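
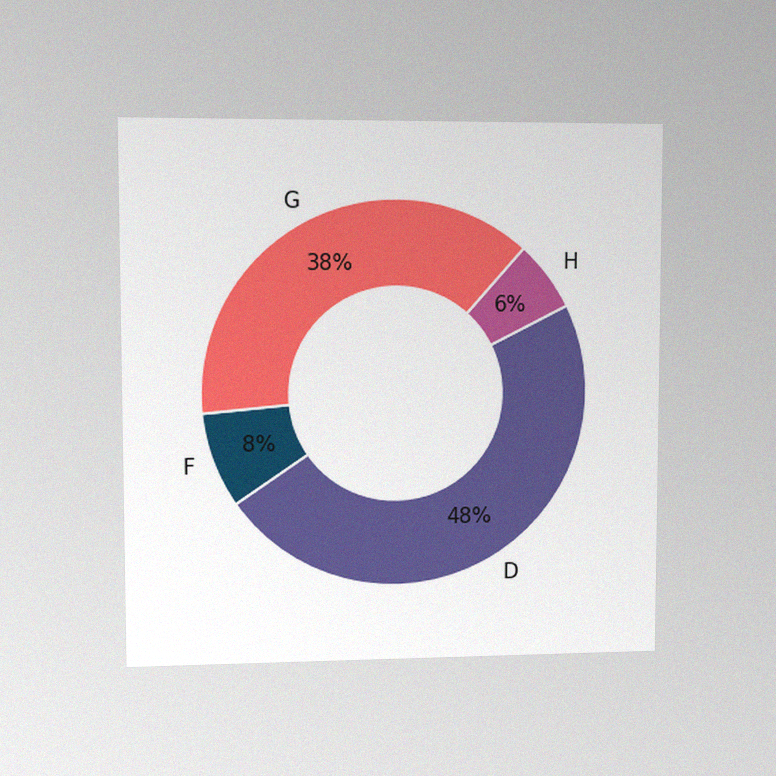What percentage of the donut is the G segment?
38%

The chart is viewed at a slight angle, with some photo noise. The G segment takes up 38% of the ring.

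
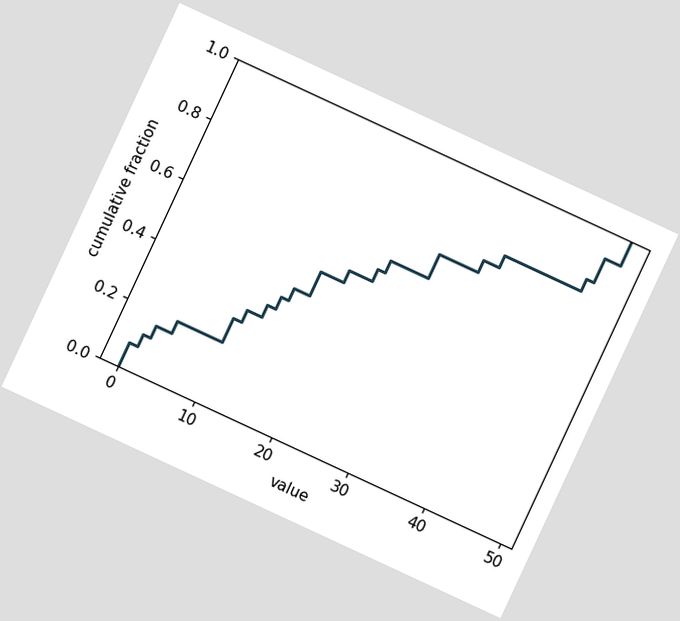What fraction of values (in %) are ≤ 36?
The chart is tilted about 25° clockwise. At x=36 the ECDF step is at 80%.

80%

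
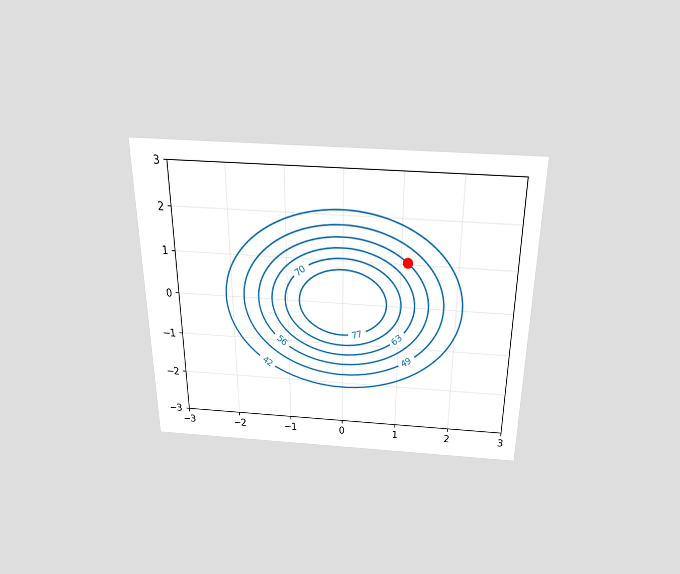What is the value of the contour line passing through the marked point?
The chart is viewed slightly from above. The marked point sits on the contour labelled 56.

56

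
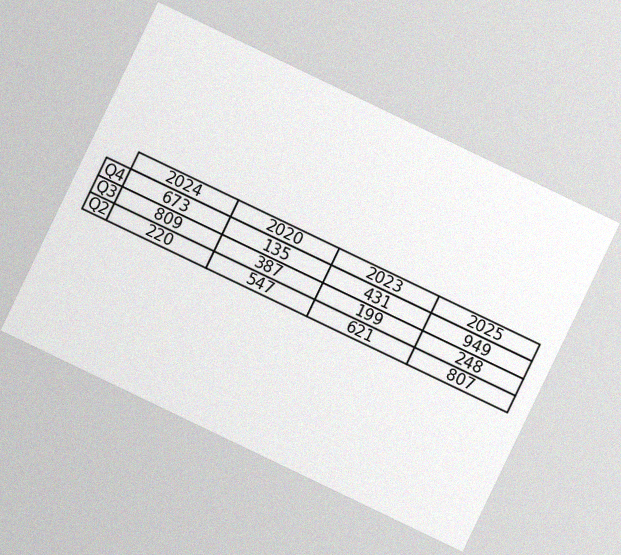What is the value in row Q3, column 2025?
The chart is tilted about 26° clockwise, with some photo noise. The (Q3, 2025) cell reads 248.

248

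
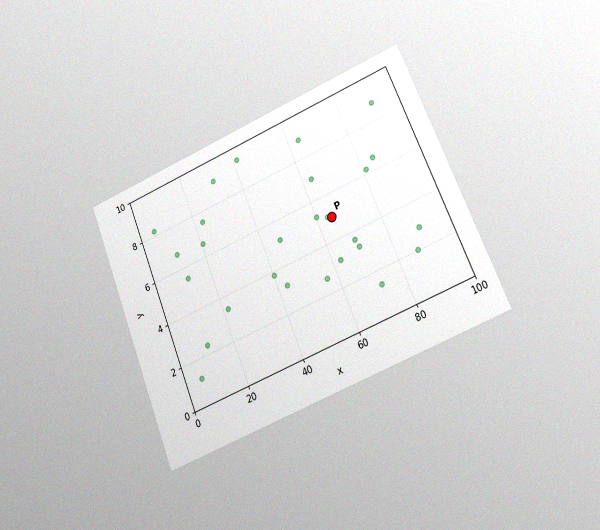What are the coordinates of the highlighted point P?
The chart is tilted about 22° counter-clockwise and viewed at a slight angle, with some photo noise. Following the gridlines from P to each axis, P sits at (65, 5).

(65, 5)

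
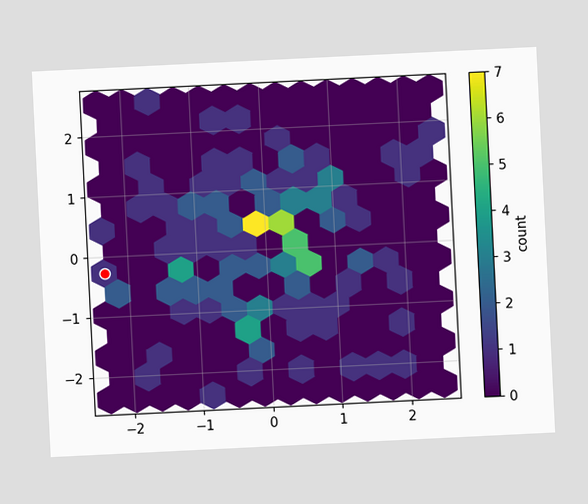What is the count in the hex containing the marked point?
The chart is tilted about 3° counter-clockwise. The marked hex reads 1 on the colorbar.

1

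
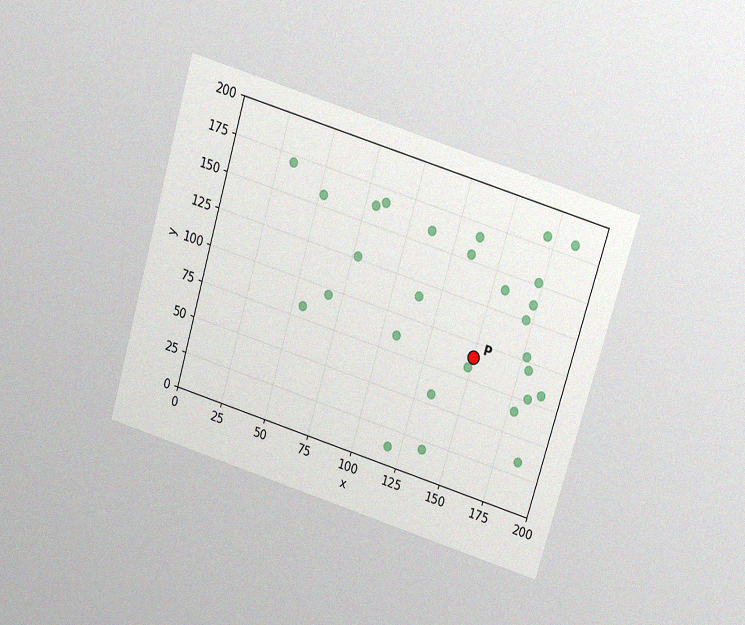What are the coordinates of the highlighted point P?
(150, 90)

The chart is tilted about 17° clockwise and viewed slightly from above, with some photo noise. Following the gridlines from P to each axis, P sits at (150, 90).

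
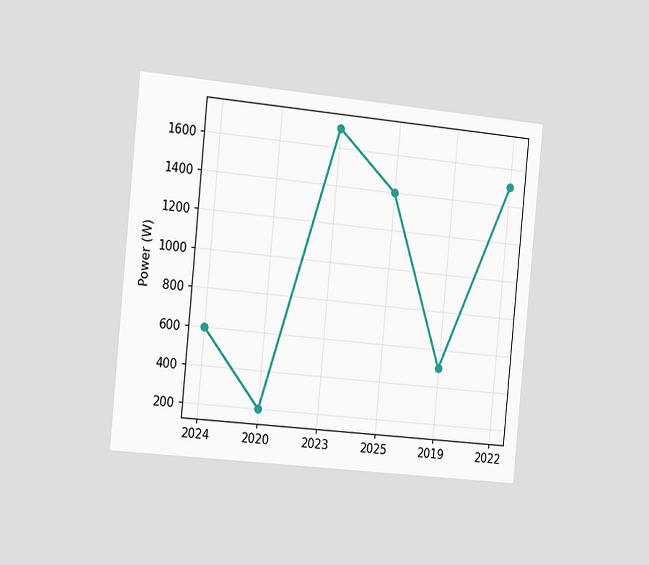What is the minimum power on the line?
200W

The chart is tilted about 5° clockwise and viewed slightly from the left. The lowest point is at 2020, and reading across to the y-axis gives 200W.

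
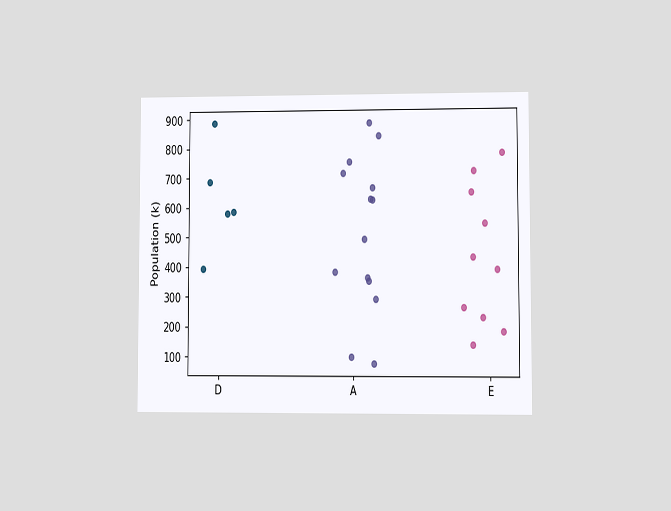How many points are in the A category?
The chart is viewed at a slight angle. Counting the markers in the A column gives 14.

14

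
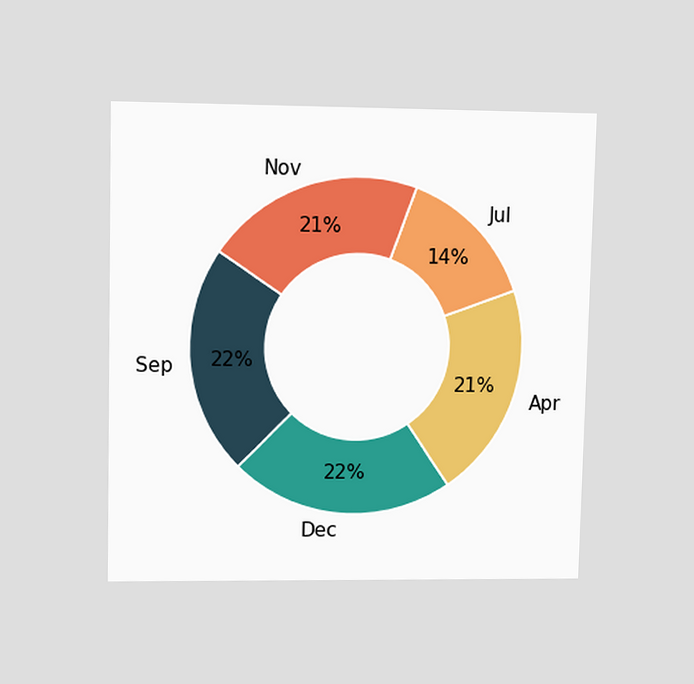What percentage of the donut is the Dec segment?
The chart is viewed at a slight angle. The Dec segment takes up 22% of the ring.

22%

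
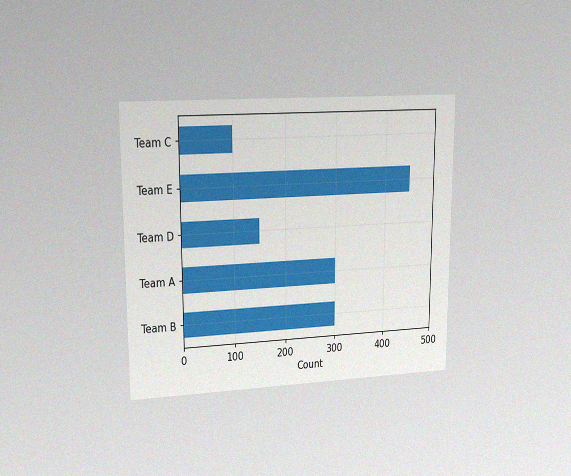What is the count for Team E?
The chart is viewed at a slight angle, with some photo noise. Reading along the chart's x-axis, the Team E bar reaches 450.

450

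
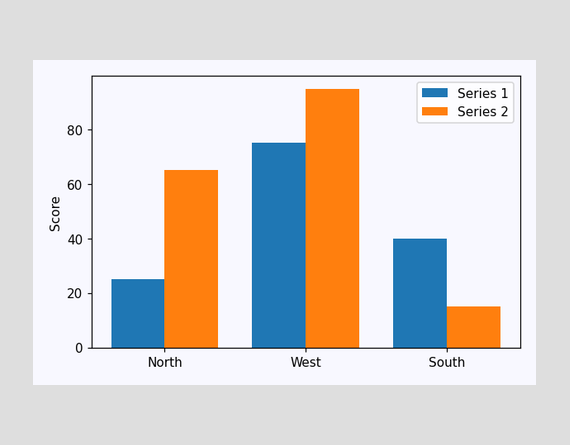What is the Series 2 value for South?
The Series 2 bar at South reaches 15 on the y-axis.

15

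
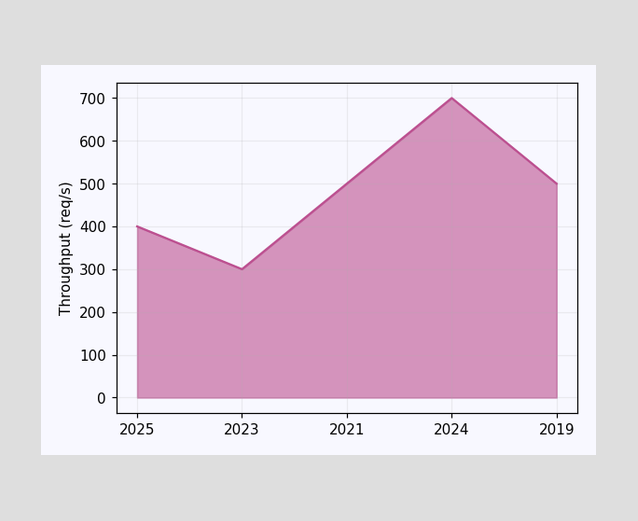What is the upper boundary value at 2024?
At 2024 the upper boundary is at 700req/s.

700req/s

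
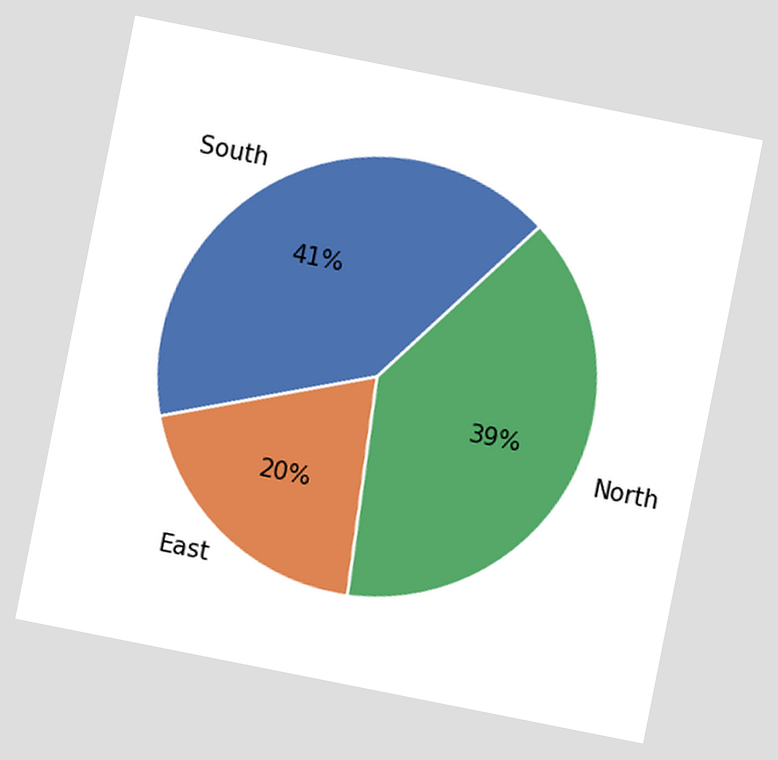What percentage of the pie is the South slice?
The chart is tilted about 11° clockwise. The South slice takes up 41% of the pie.

41%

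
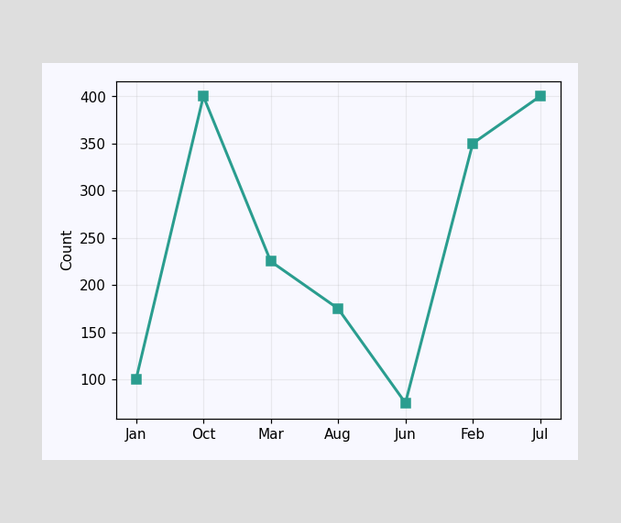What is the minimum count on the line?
The lowest point is at Jun, and reading across to the y-axis gives 75.

75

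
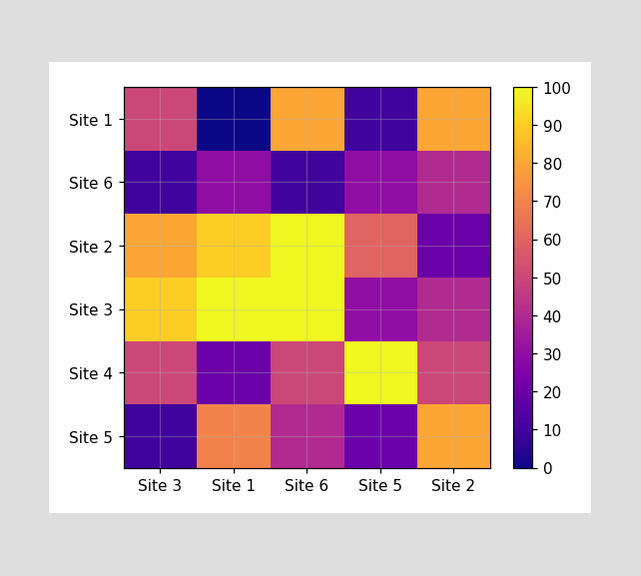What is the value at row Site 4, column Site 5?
100

Matching cell (Site 4, Site 5) against the colorbar gives 100.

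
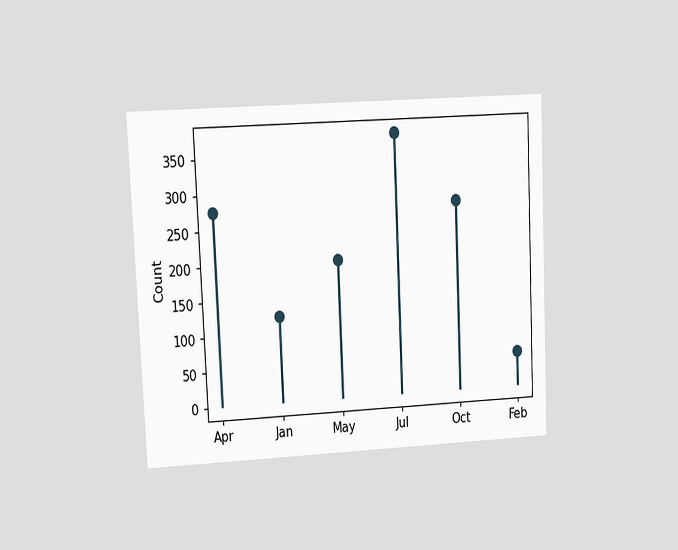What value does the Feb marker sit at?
The chart is tilted about 3° counter-clockwise and viewed at a slight angle. The Feb marker sits at 50.

50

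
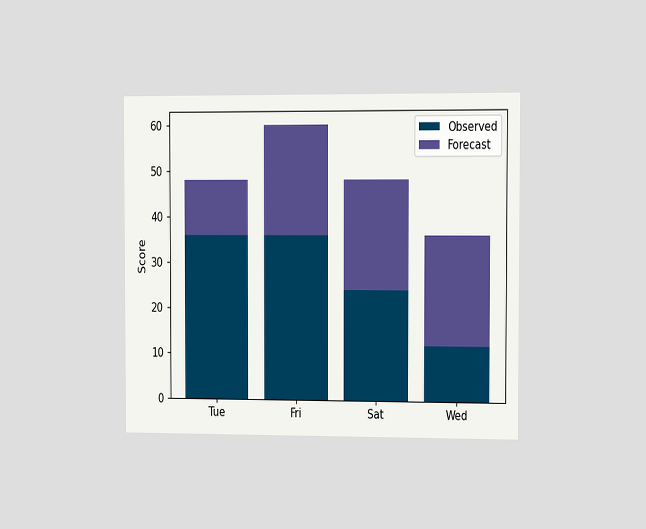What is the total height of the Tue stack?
The chart is viewed slightly from the right. The Tue stack's top reaches 48 on the y-axis.

48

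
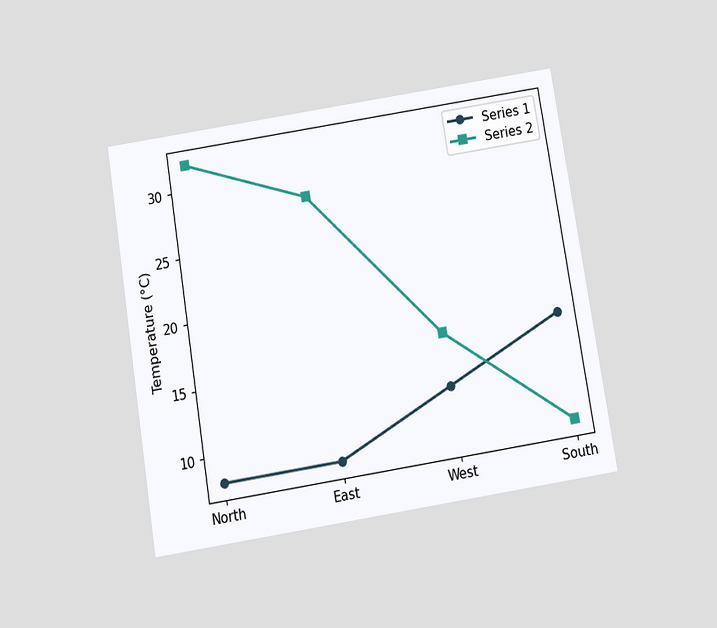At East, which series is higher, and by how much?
The chart is tilted about 9° counter-clockwise and viewed slightly from below. At East, Series 2 sits above the other line by 20°C.

Series 2, by 20°C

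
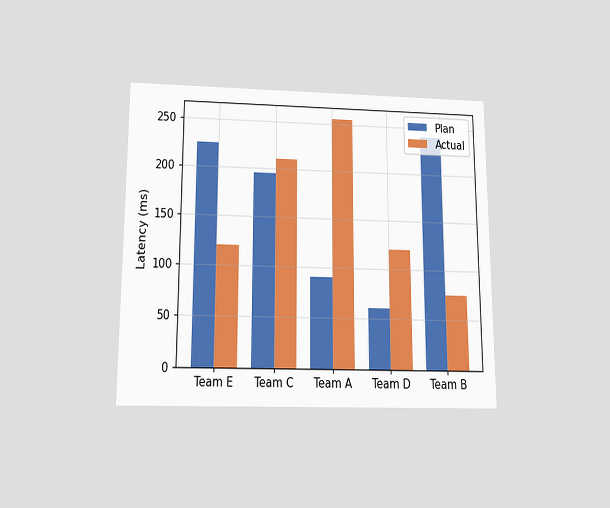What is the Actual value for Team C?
210ms

The chart is viewed slightly from below. The Actual bar at Team C reaches 210ms on the y-axis.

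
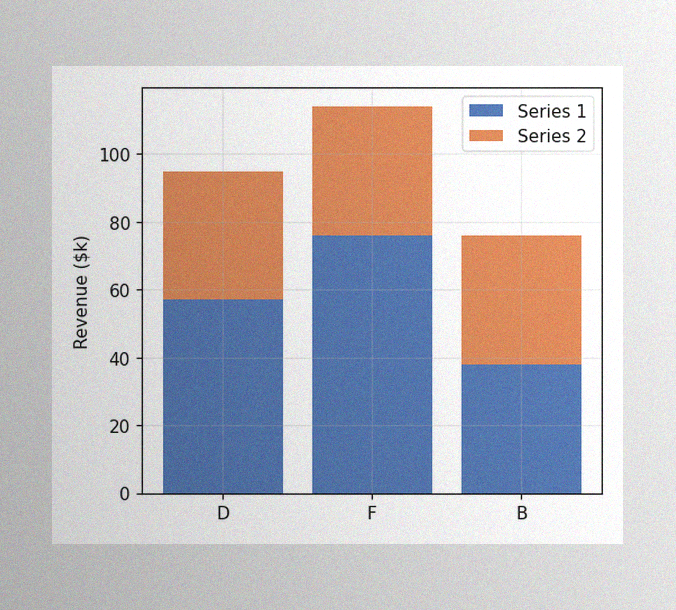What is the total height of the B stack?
The image has some photo noise and uneven lighting. The B stack's top reaches $76k on the y-axis.

$76k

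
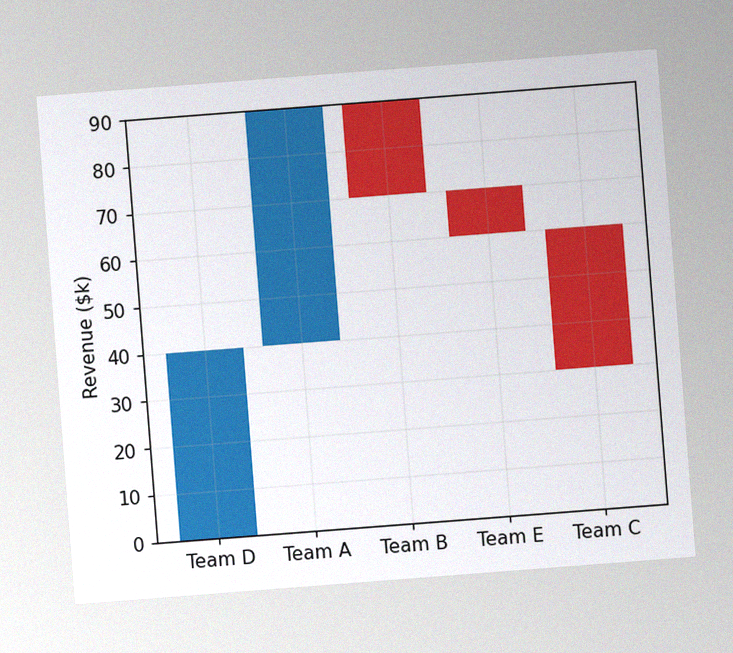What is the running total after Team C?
$30k

The chart is tilted about 4° counter-clockwise, with some photo noise. After Team C the running total reaches $30k.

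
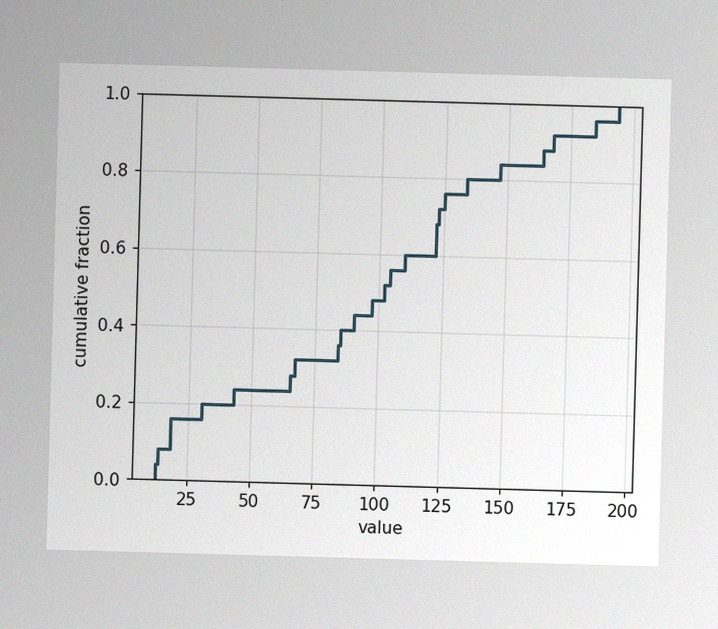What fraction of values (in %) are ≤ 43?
24%

The image has some photo noise and uneven lighting. At x=43 the ECDF step is at 24%.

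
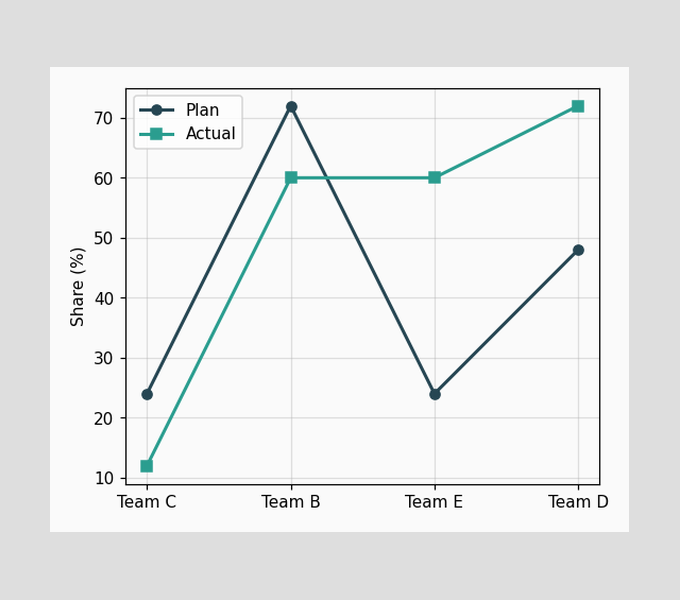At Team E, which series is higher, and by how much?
Actual, by 36%

At Team E, Actual sits above the other line by 36%.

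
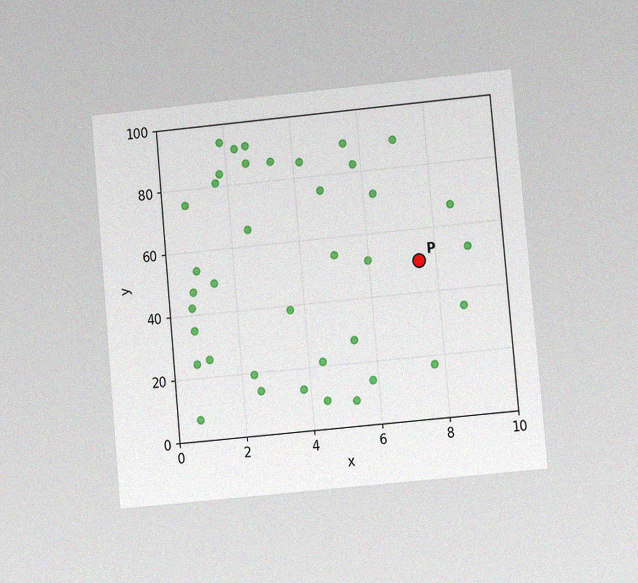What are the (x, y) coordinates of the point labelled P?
(7.5, 50)

The chart is tilted about 5° counter-clockwise and viewed at a slight angle, with some photo noise. Following the gridlines from P to each axis, P sits at (7.5, 50).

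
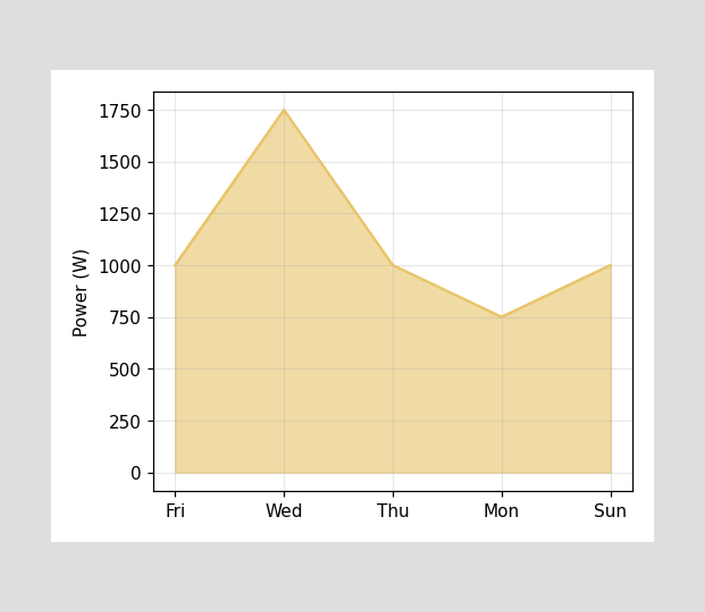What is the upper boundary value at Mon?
750W

At Mon the upper boundary is at 750W.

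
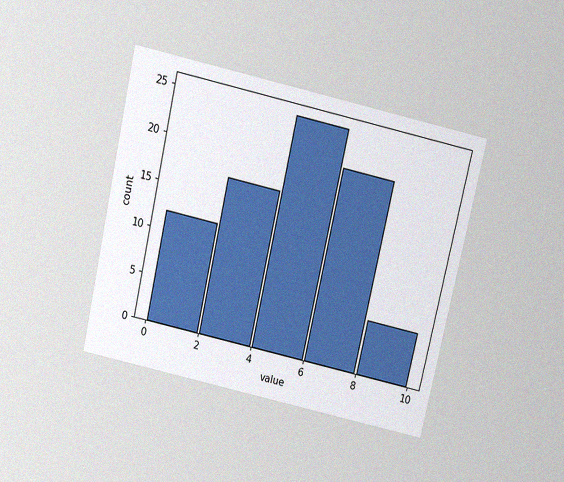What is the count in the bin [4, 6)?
The chart is tilted about 13° clockwise and viewed slightly from above, with some photo noise. The [4, 6) bin has height 25.

25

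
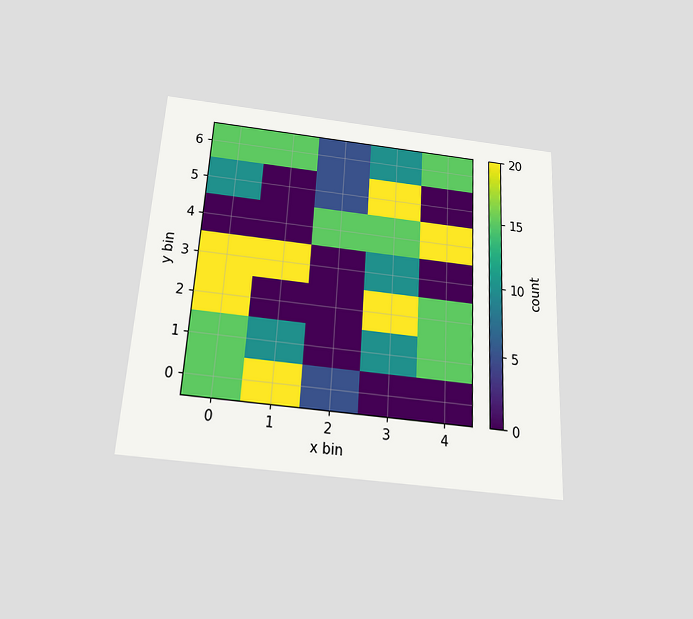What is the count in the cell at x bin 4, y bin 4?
20

The chart is tilted about 3° clockwise and viewed slightly from below. Matching the cell (4, 4) against the colorbar gives 20.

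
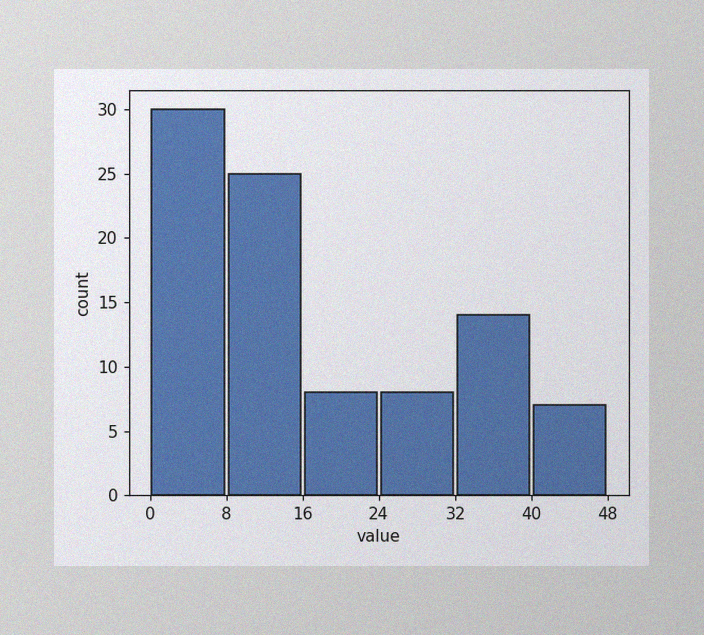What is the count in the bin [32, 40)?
The image has some photo noise and uneven lighting. The [32, 40) bin has height 14.

14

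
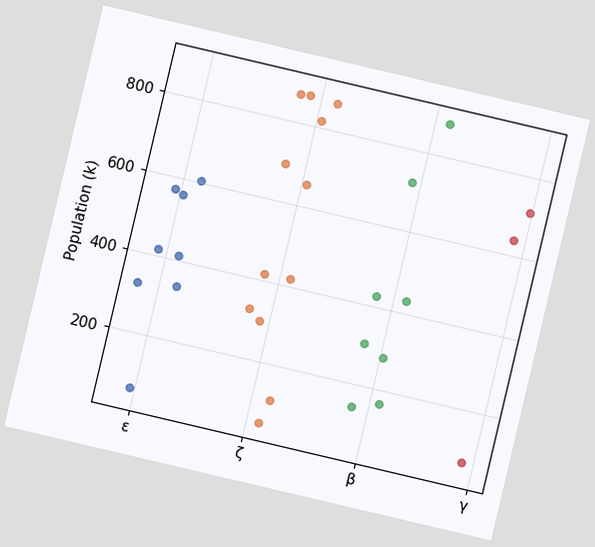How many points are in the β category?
8

The chart is tilted about 13° clockwise. Counting the markers in the β column gives 8.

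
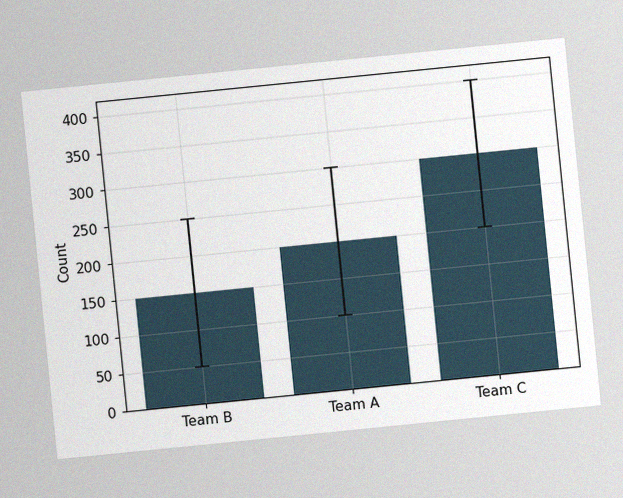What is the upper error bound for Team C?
The chart is tilted about 6° counter-clockwise, with some photo noise. The Team C bar's upper whisker reaches 400.

400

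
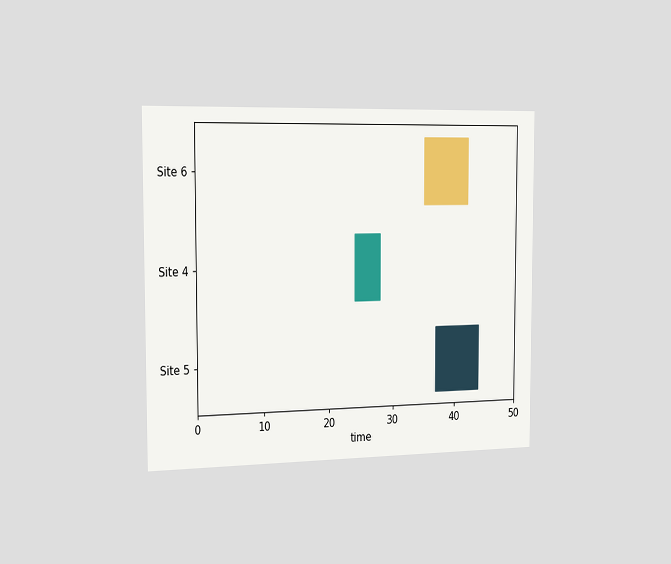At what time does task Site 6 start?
35

The chart is viewed slightly from the left. The Site 6 bar begins at t=35.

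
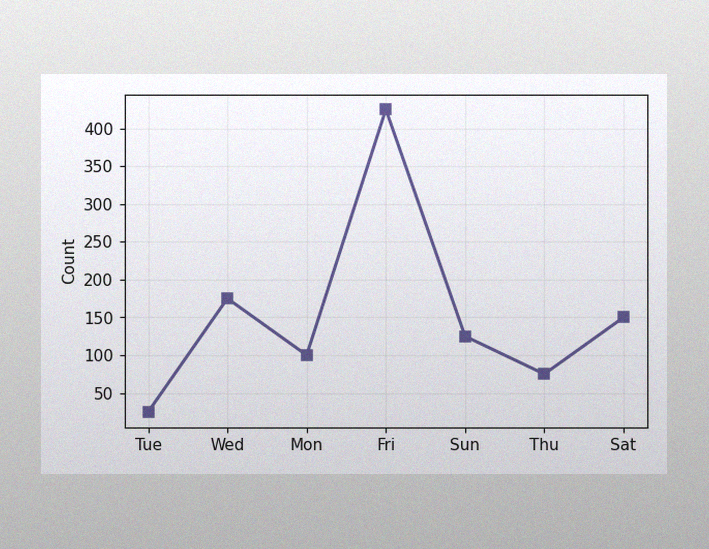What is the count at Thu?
75

The image has some photo noise and uneven lighting. At Thu, the line is at 75.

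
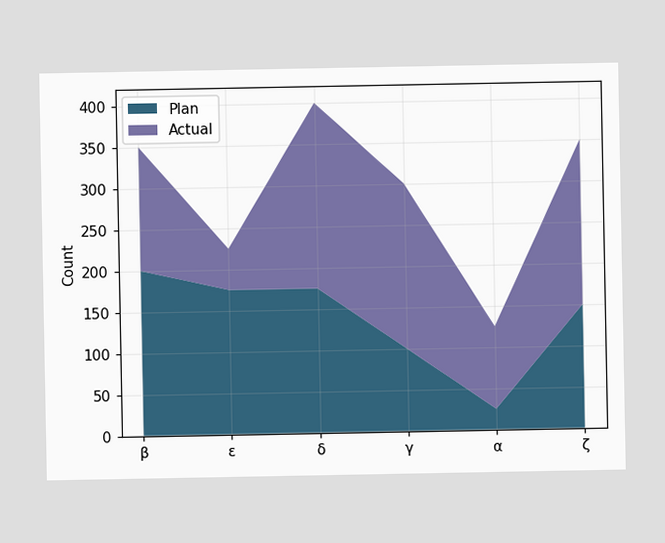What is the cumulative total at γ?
The stacked total at γ reaches 300.

300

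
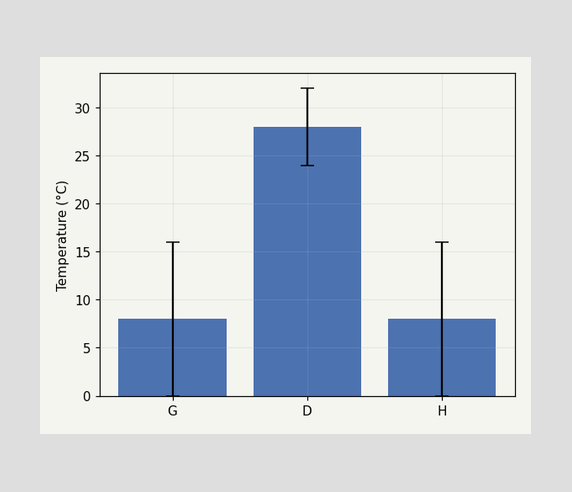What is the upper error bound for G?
The G bar's upper whisker reaches 16°C.

16°C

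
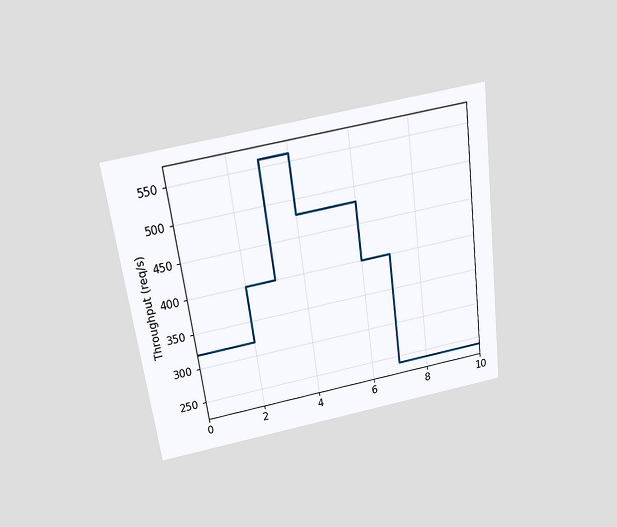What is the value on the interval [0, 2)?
320req/s

The chart is tilted about 8° counter-clockwise and viewed slightly from above. On [0, 2) the step sits at 320req/s.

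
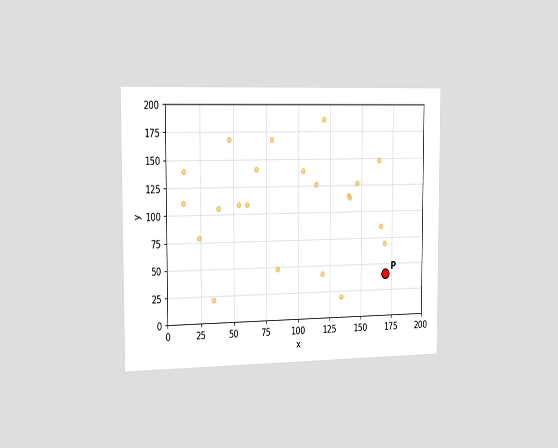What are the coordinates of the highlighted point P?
(170, 40)

The chart is viewed slightly from the left. Following the gridlines from P to each axis, P sits at (170, 40).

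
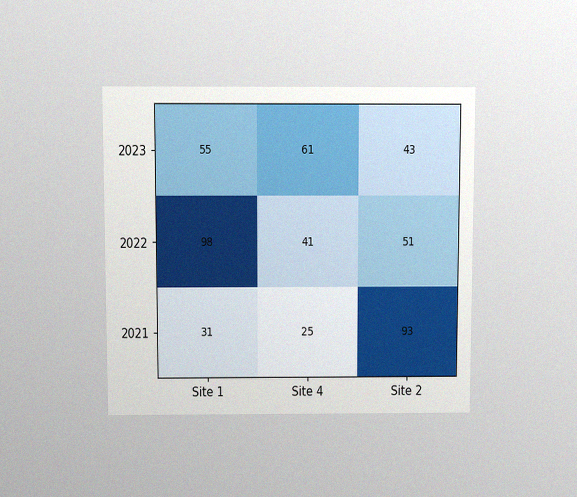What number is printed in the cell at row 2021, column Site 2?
93

The chart is viewed slightly from above, with some photo noise. The (2021, Site 2) cell reads 93.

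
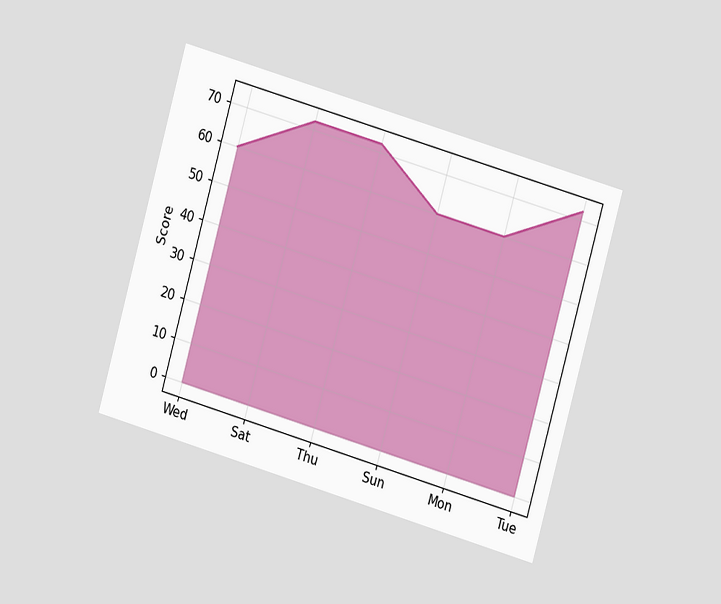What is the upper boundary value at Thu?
72

The chart is tilted about 16° clockwise and viewed at a slight angle. At Thu the upper boundary is at 72.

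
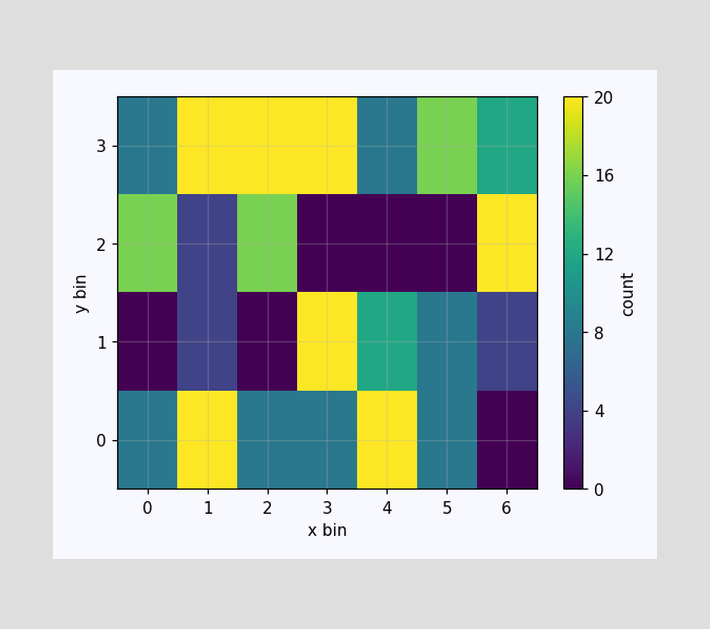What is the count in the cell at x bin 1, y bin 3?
20

Matching the cell (1, 3) against the colorbar gives 20.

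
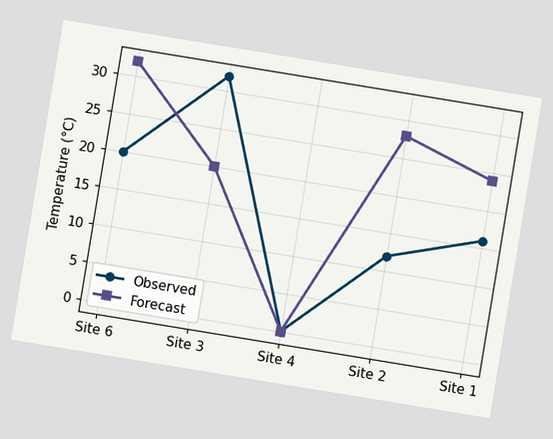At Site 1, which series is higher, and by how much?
Forecast, by 8°C

The chart is tilted about 9° clockwise. At Site 1, Forecast sits above the other line by 8°C.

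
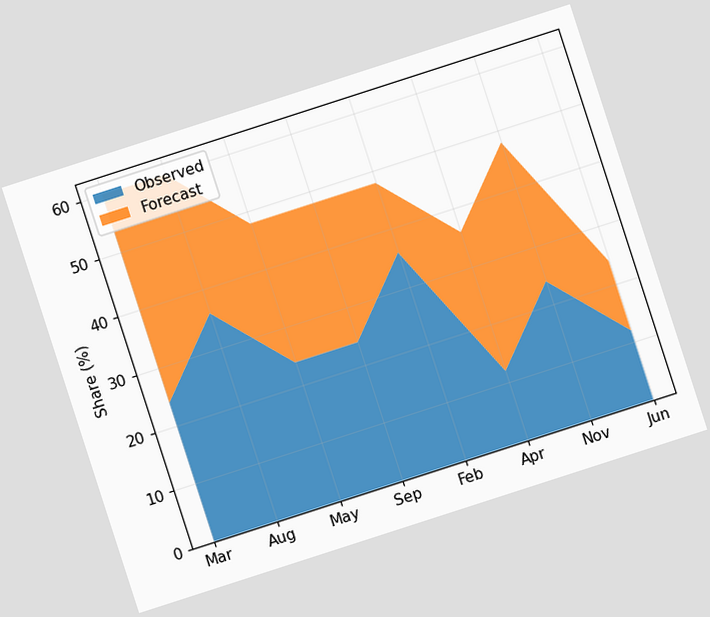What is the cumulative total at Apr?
The chart is tilted about 18° counter-clockwise. The stacked total at Apr reaches 36%.

36%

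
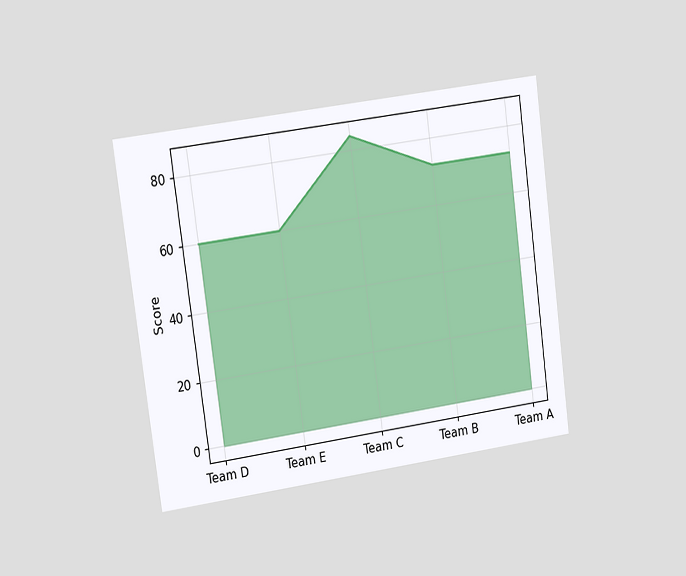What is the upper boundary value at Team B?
72

The chart is tilted about 8° counter-clockwise and viewed at a slight angle. At Team B the upper boundary is at 72.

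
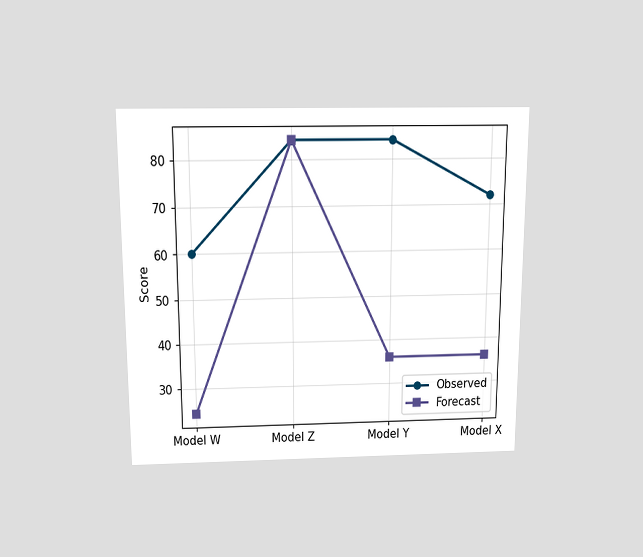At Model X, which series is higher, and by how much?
Observed, by 36

The chart is viewed slightly from above. At Model X, Observed sits above the other line by 36.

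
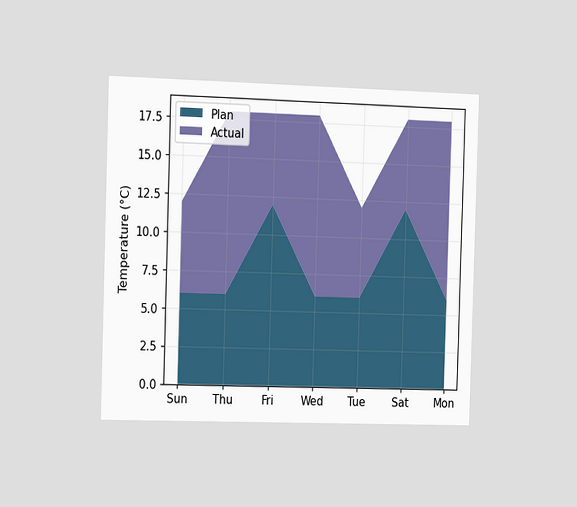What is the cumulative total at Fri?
18°C

The chart is viewed slightly from the left. The stacked total at Fri reaches 18°C.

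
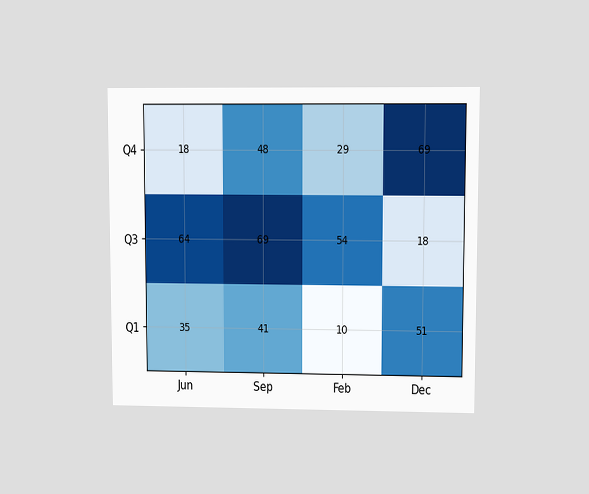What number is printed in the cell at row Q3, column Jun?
64

The chart is viewed at a slight angle. The (Q3, Jun) cell reads 64.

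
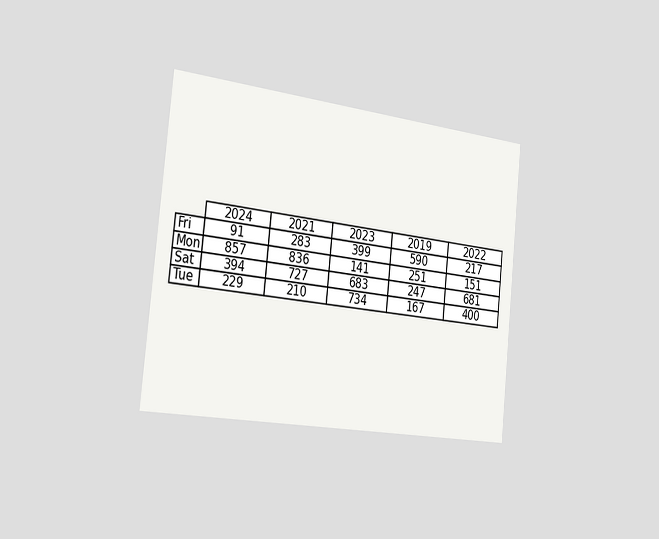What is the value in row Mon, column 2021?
836

The chart is tilted about 6° clockwise and viewed slightly from the left. The (Mon, 2021) cell reads 836.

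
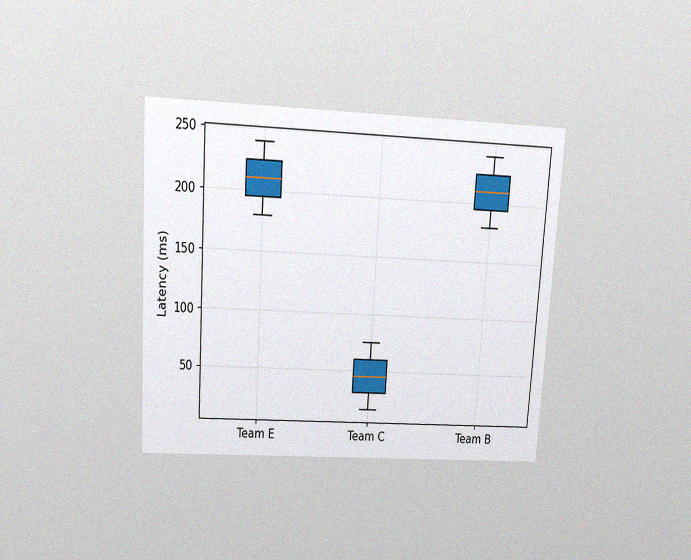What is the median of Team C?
45ms

The chart is tilted about 4° clockwise and viewed slightly from above, with some photo noise. The median line in the Team C box sits at 45ms.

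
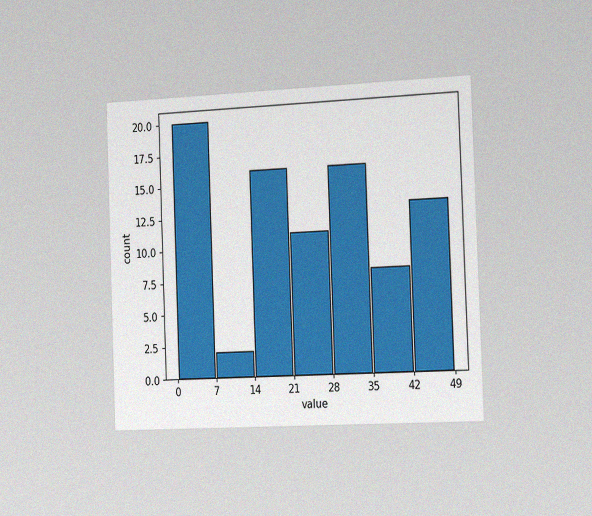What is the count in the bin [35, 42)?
The chart is tilted about 2° counter-clockwise and viewed slightly from the right, with some photo noise. The [35, 42) bin has height 8.

8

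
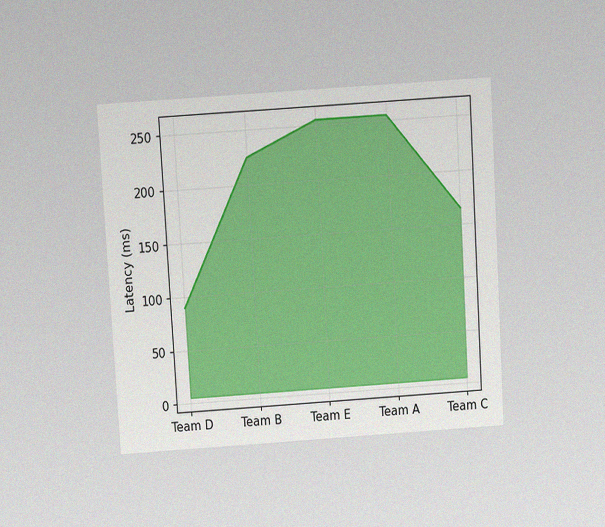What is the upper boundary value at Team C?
165ms

The chart is tilted about 3° counter-clockwise and viewed slightly from above, with some photo noise. At Team C the upper boundary is at 165ms.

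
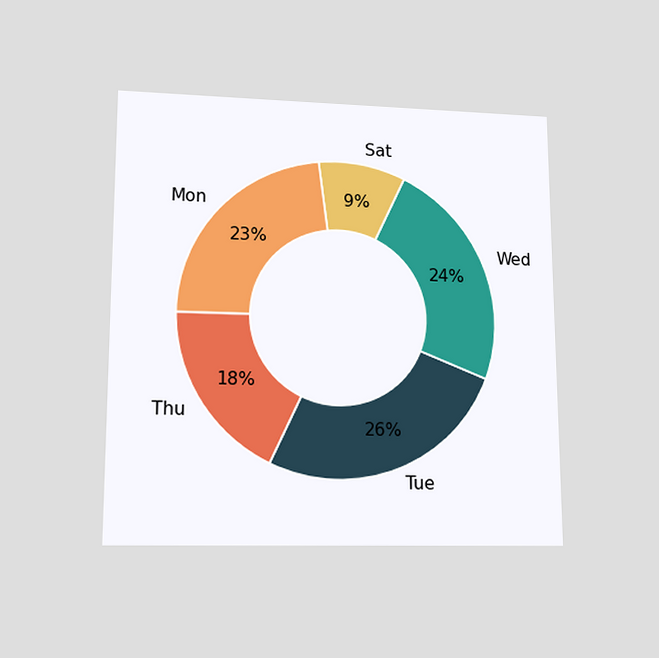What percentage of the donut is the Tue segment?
The chart is viewed at a slight angle. The Tue segment takes up 26% of the ring.

26%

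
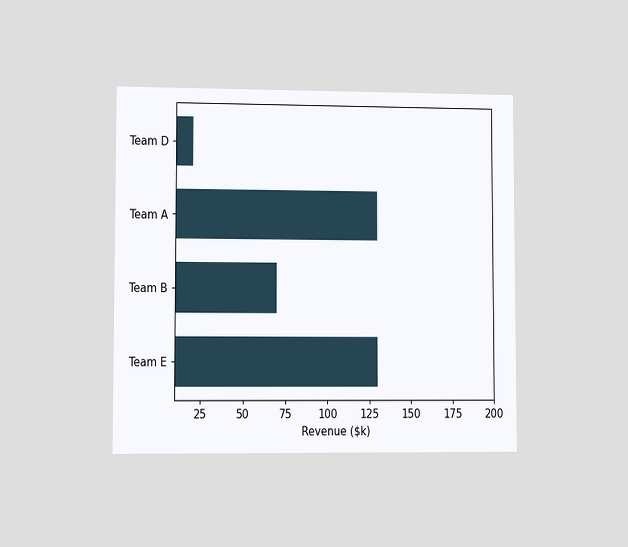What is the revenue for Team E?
The chart is viewed at a slight angle. Reading along the chart's x-axis, the Team E bar reaches $130k.

$130k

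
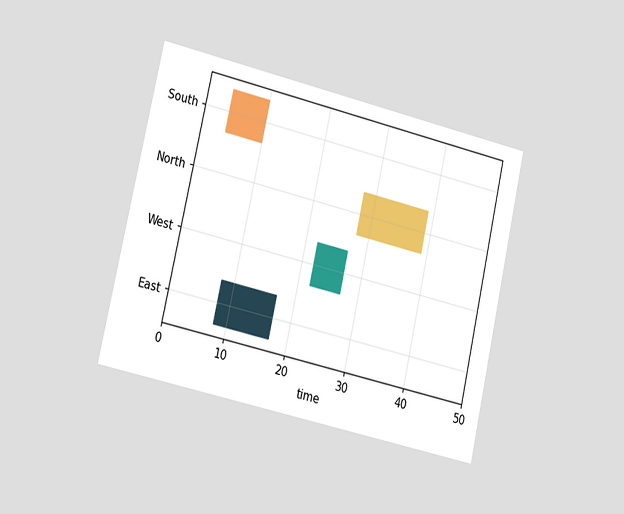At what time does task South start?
4

The chart is tilted about 13° clockwise and viewed slightly from the left. The South bar begins at t=4.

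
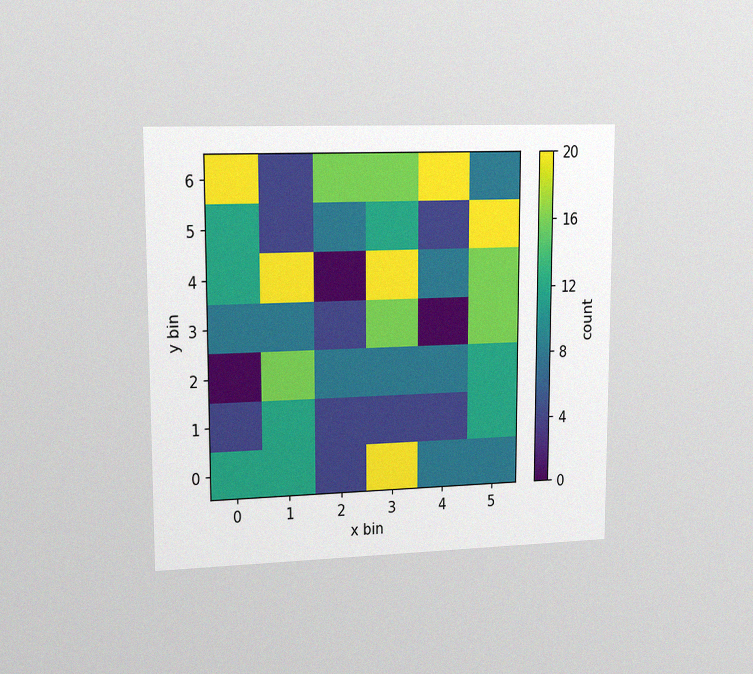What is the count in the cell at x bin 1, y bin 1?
12

The chart is viewed slightly from the left, with some photo noise. Matching the cell (1, 1) against the colorbar gives 12.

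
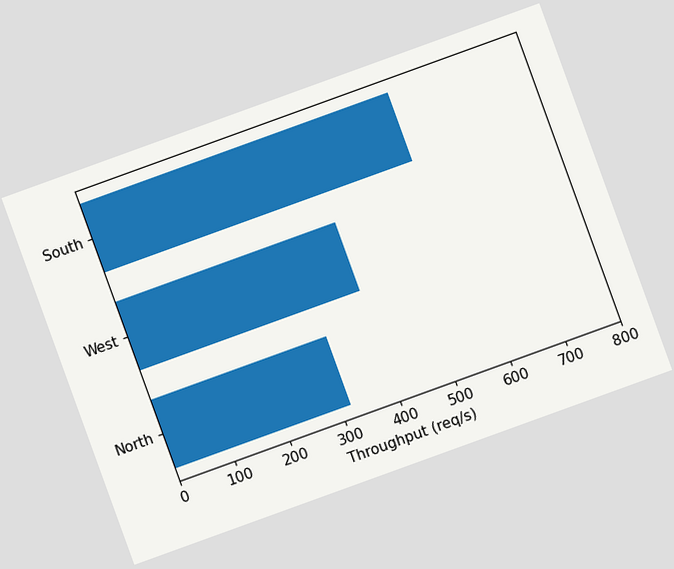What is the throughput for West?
400req/s

The chart is tilted about 20° counter-clockwise. Reading along the chart's x-axis, the West bar reaches 400req/s.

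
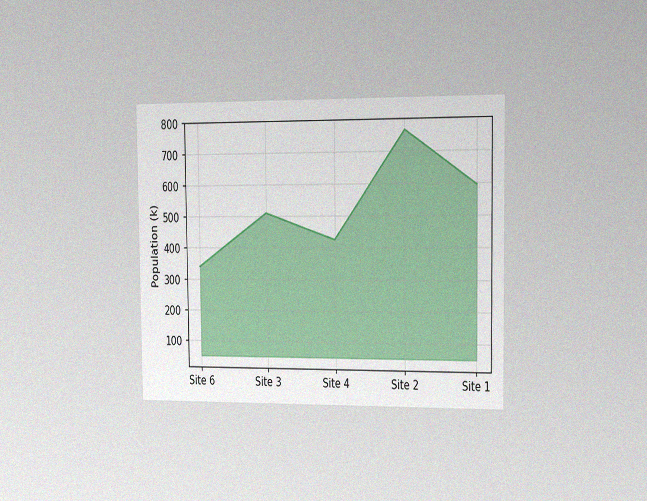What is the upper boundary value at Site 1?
The chart is viewed slightly from the right, with some photo noise. At Site 1 the upper boundary is at 595k.

595k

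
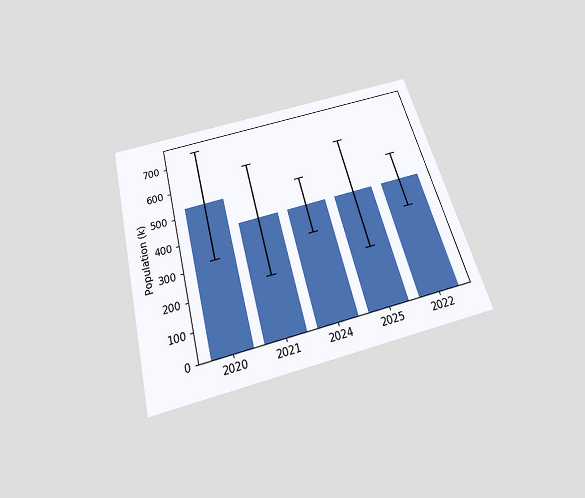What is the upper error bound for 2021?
636k

The chart is tilted about 15° counter-clockwise and viewed slightly from below. The 2021 bar's upper whisker reaches 636k.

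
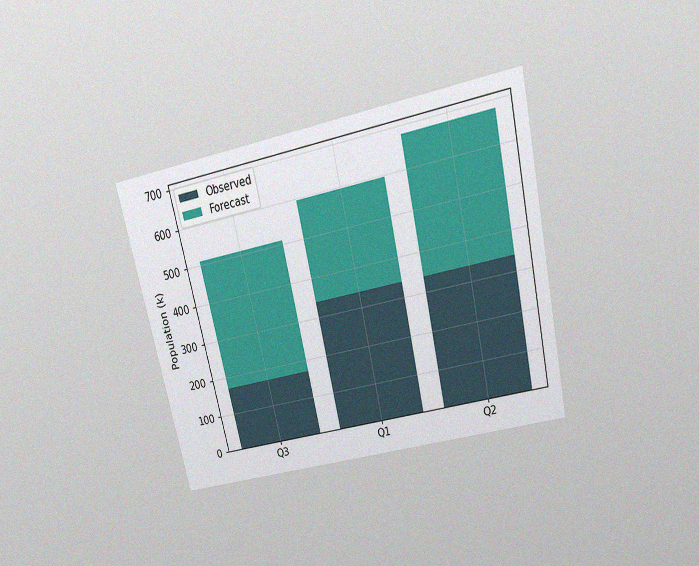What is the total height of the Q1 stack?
The chart is tilted about 13° counter-clockwise and viewed slightly from above, with some photo noise. The Q1 stack's top reaches 595k on the y-axis.

595k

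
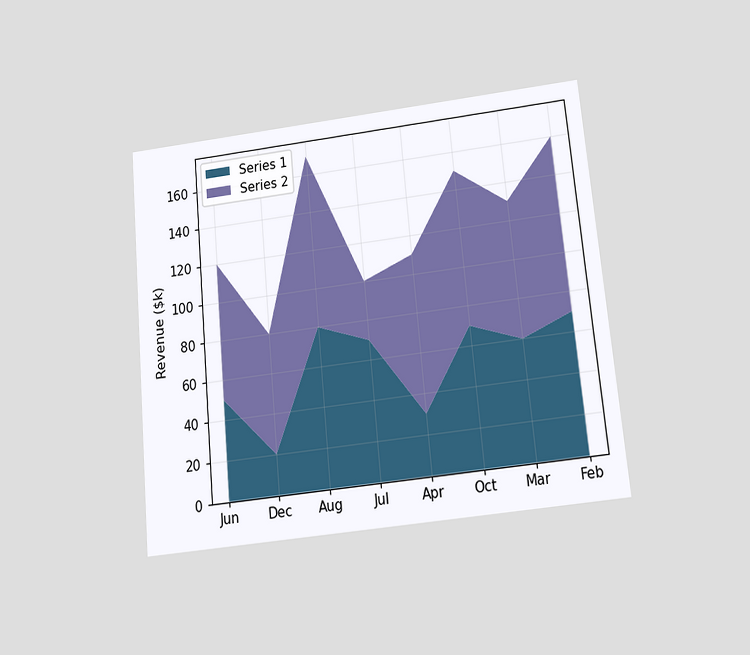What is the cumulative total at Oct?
$150k

The chart is tilted about 5° counter-clockwise and viewed slightly from below. The stacked total at Oct reaches $150k.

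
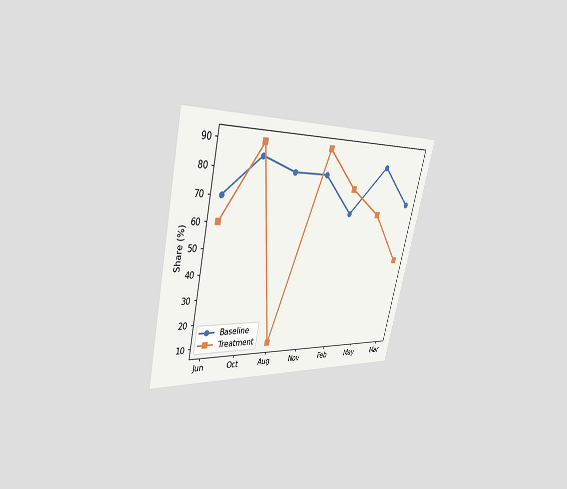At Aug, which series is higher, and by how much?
The chart is tilted about 13° clockwise and viewed slightly from the left. At Aug, Baseline sits above the other line by 70%.

Baseline, by 70%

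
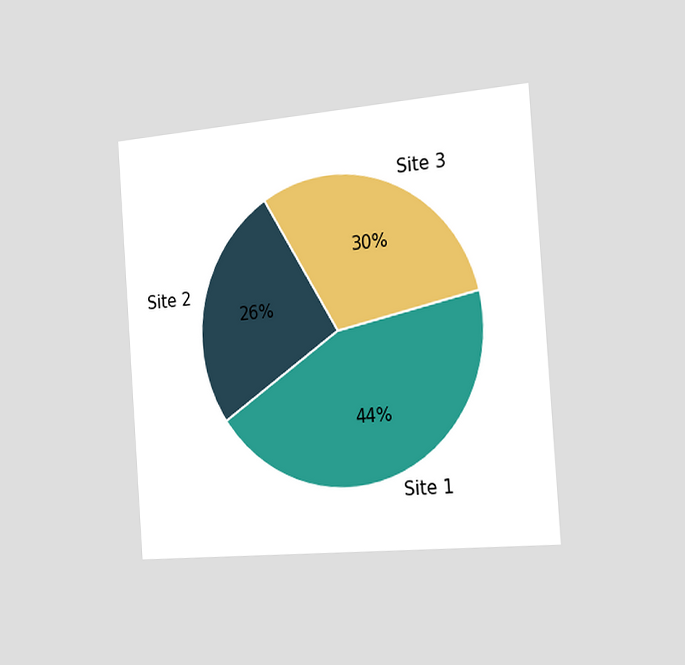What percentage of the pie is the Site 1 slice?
44%

The chart is tilted about 4° counter-clockwise and viewed slightly from the right. The Site 1 slice takes up 44% of the pie.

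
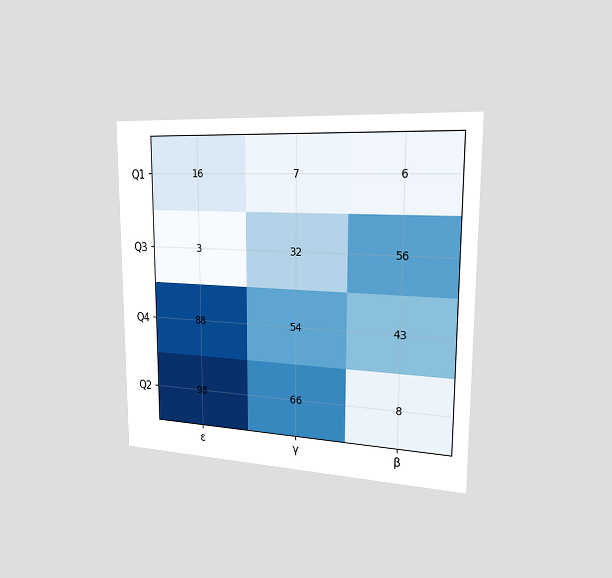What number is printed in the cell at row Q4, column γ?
54

The chart is viewed slightly from the right. The (Q4, γ) cell reads 54.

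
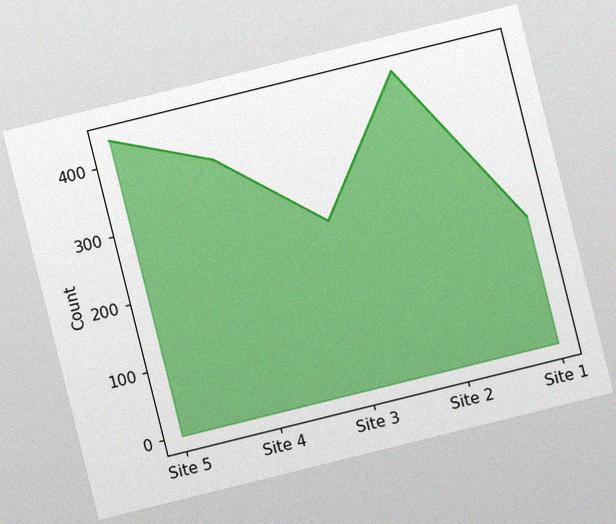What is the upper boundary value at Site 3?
248

The chart is tilted about 14° counter-clockwise, with some photo noise. At Site 3 the upper boundary is at 248.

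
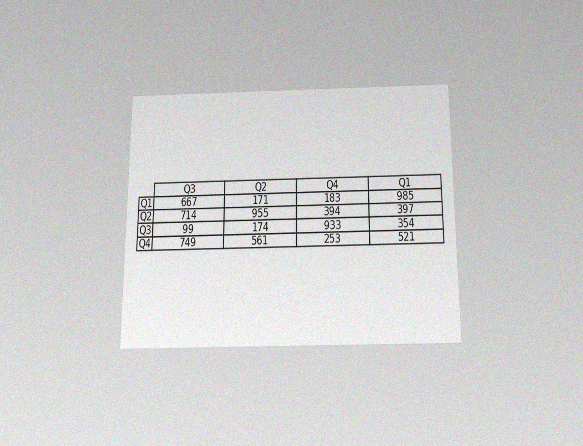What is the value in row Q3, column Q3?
The chart is viewed slightly from below, with some photo noise. The (Q3, Q3) cell reads 99.

99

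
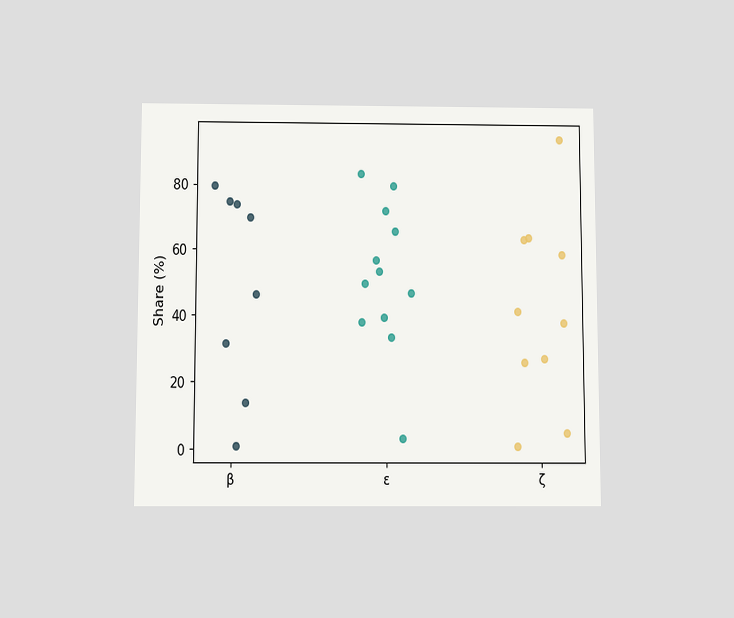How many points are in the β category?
The chart is viewed slightly from below. Counting the markers in the β column gives 8.

8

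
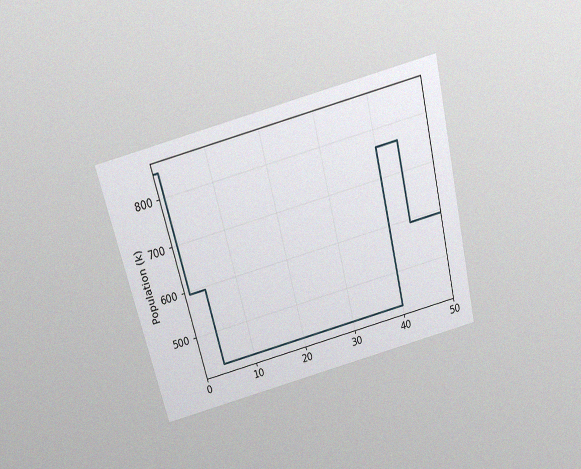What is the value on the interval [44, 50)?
The chart is tilted about 14° counter-clockwise and viewed slightly from above, with some photo noise. On [44, 50) the step sits at 595k.

595k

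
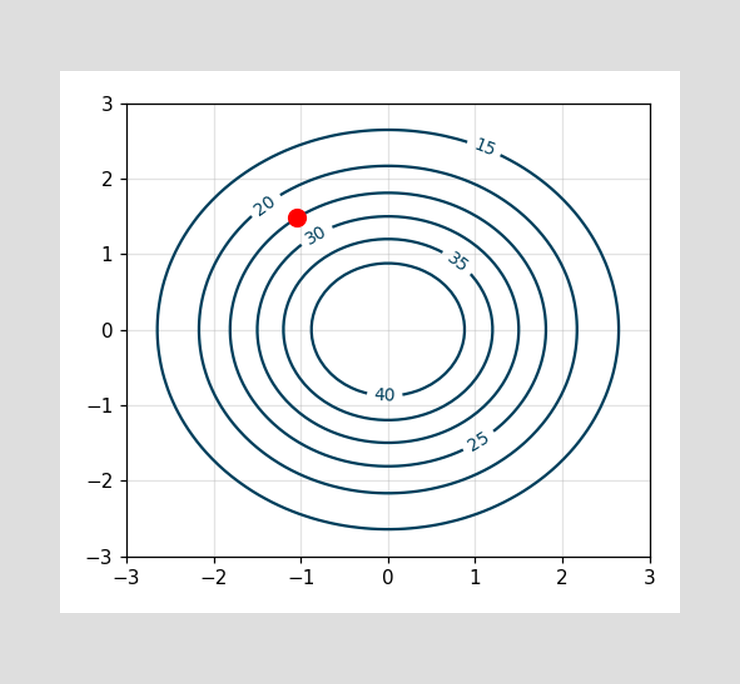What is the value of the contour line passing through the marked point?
25

The marked point sits on the contour labelled 25.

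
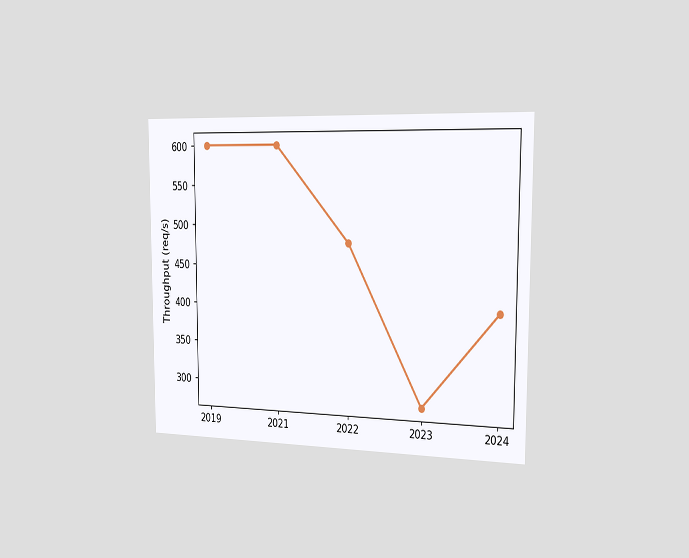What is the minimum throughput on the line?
The chart is viewed slightly from the right. The lowest point is at 2023, and reading across to the y-axis gives 280req/s.

280req/s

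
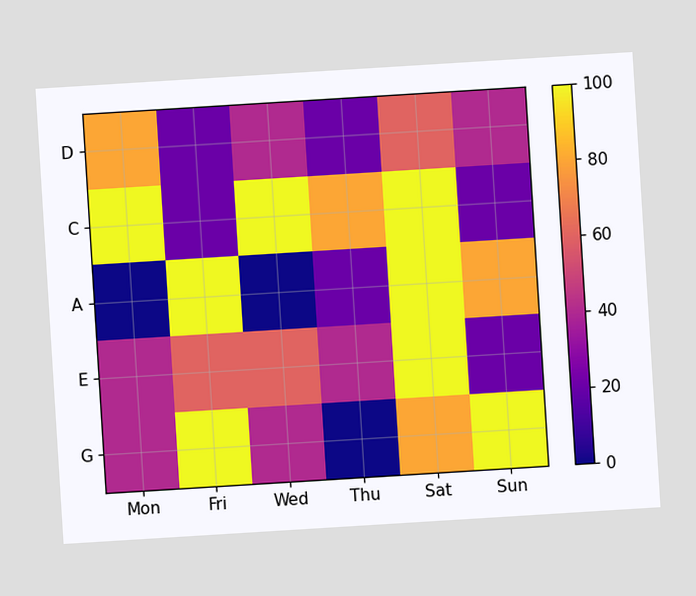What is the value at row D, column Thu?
The chart is tilted about 4° counter-clockwise. Matching cell (D, Thu) against the colorbar gives 20.

20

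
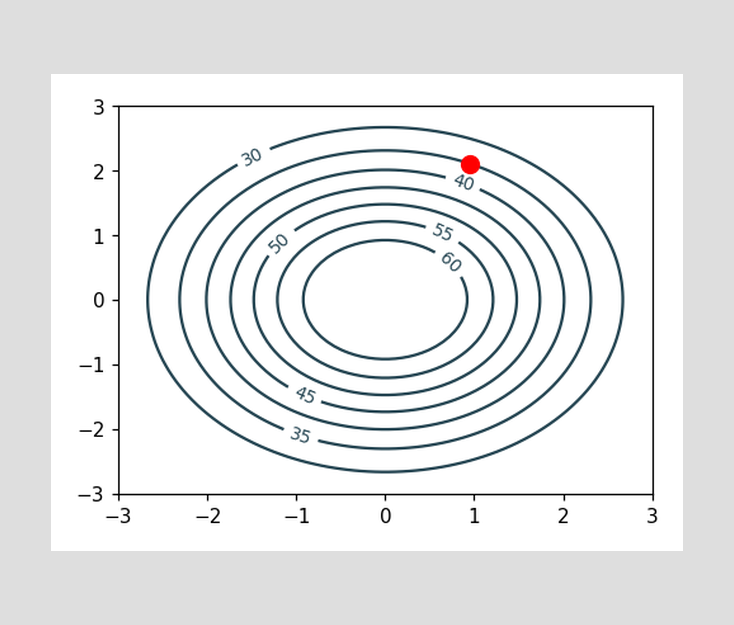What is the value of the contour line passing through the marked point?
The marked point sits on the contour labelled 35.

35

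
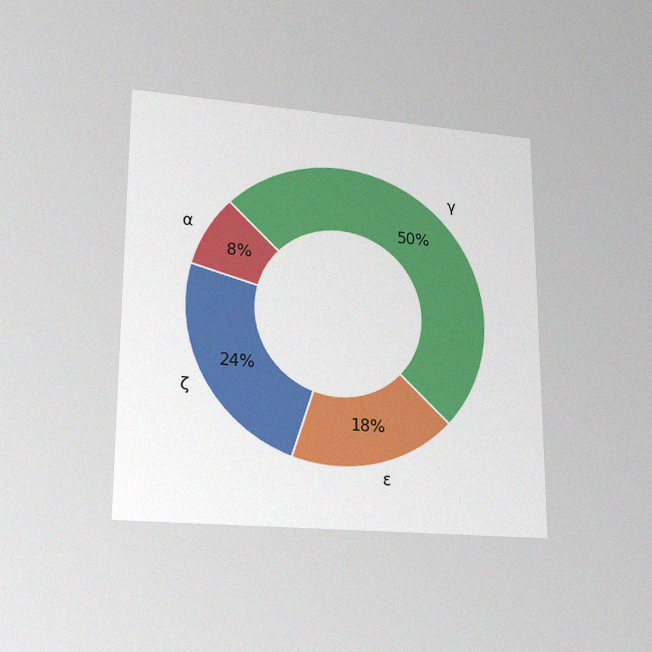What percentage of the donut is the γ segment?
The chart is viewed at a slight angle, with some photo noise. The γ segment takes up 50% of the ring.

50%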